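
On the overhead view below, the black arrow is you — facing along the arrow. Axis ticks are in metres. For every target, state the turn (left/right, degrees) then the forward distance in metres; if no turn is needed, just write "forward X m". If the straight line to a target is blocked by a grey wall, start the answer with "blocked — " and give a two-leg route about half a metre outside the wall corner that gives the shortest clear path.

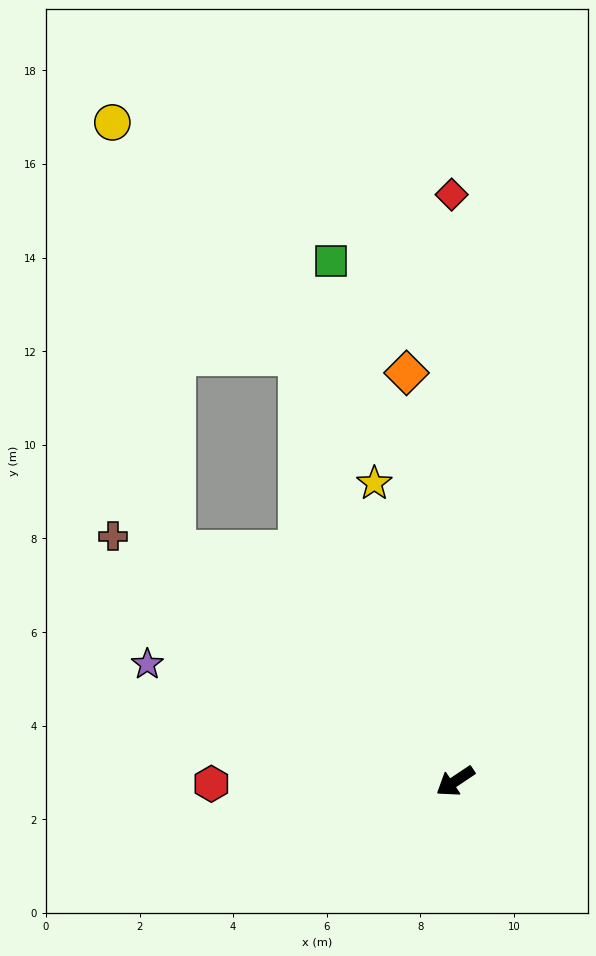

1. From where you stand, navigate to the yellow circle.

blocked — turn right 103°, forward 9.7 m, then turn left 18°, forward 6.4 m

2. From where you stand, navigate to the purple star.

turn right 55°, forward 7.0 m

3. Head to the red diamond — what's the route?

turn right 123°, forward 12.5 m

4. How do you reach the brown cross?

turn right 69°, forward 9.0 m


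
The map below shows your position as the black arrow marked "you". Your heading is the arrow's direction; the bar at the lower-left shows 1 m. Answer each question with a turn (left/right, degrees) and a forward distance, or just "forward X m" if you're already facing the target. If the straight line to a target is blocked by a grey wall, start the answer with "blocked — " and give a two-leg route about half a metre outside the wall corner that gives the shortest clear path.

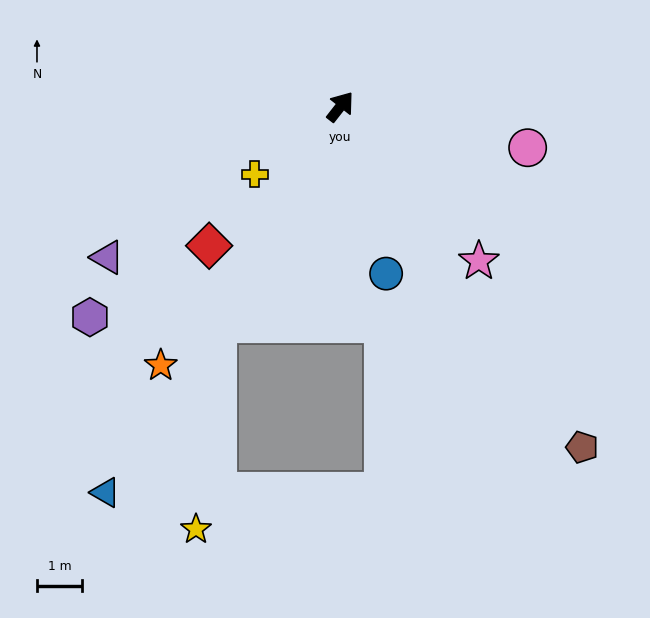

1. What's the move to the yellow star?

blocked — turn right 171°, forward 5.5 m, then turn left 23°, forward 4.6 m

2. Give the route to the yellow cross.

turn left 166°, forward 2.4 m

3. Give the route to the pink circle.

turn right 64°, forward 4.2 m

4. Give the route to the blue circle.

turn right 127°, forward 3.8 m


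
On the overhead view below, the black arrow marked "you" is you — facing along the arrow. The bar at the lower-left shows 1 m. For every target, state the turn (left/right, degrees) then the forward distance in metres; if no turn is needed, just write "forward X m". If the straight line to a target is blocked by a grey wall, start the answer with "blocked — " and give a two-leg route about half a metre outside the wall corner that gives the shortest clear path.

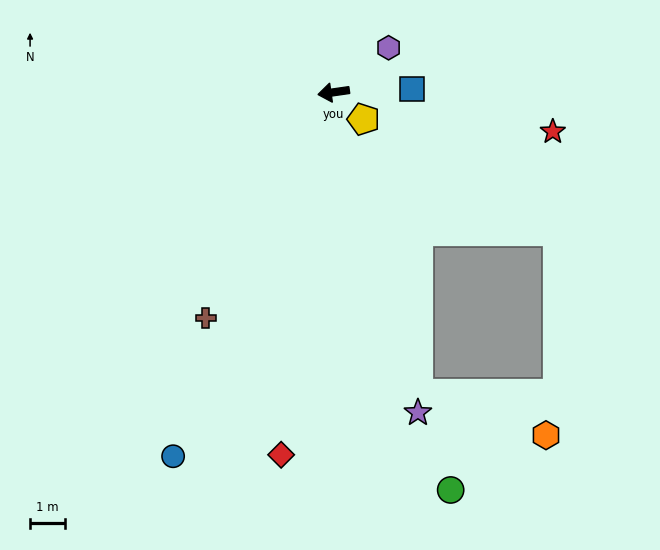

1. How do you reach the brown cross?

turn left 52°, forward 7.5 m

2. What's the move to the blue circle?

turn left 58°, forward 11.5 m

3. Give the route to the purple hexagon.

turn right 149°, forward 2.0 m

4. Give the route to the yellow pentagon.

turn left 130°, forward 1.2 m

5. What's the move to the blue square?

turn left 174°, forward 2.3 m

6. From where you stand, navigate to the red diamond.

turn left 74°, forward 10.6 m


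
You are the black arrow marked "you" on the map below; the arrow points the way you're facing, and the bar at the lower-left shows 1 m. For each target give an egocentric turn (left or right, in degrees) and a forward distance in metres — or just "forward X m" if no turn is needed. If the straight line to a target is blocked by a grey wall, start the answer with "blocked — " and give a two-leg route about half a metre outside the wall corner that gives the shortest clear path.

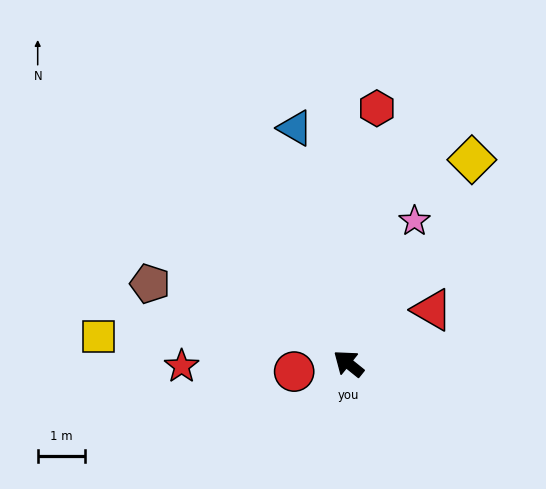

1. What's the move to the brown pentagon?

turn left 17°, forward 4.5 m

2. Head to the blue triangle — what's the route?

turn right 38°, forward 5.1 m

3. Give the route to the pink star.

turn right 76°, forward 3.3 m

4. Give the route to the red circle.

turn left 47°, forward 1.2 m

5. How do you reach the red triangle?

turn right 109°, forward 2.1 m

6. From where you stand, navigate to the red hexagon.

turn right 58°, forward 5.4 m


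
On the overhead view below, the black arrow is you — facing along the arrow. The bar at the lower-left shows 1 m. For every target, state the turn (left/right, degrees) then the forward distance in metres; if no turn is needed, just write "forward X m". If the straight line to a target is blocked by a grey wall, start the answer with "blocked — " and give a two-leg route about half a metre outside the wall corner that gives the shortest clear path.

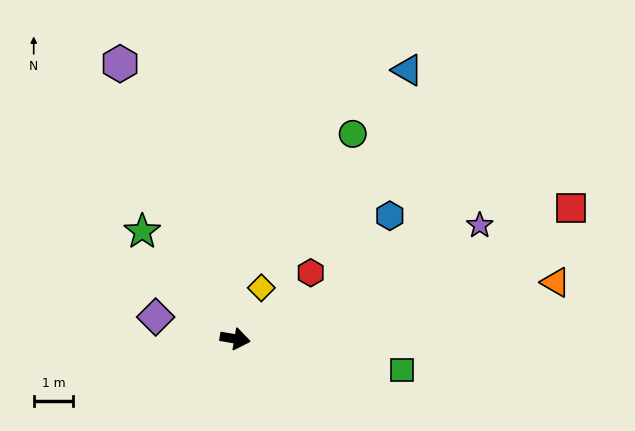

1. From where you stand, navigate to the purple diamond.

turn left 174°, forward 2.1 m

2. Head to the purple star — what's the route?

turn left 35°, forward 6.8 m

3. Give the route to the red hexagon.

turn left 51°, forward 2.5 m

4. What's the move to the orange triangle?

turn left 20°, forward 8.2 m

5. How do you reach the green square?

forward 4.3 m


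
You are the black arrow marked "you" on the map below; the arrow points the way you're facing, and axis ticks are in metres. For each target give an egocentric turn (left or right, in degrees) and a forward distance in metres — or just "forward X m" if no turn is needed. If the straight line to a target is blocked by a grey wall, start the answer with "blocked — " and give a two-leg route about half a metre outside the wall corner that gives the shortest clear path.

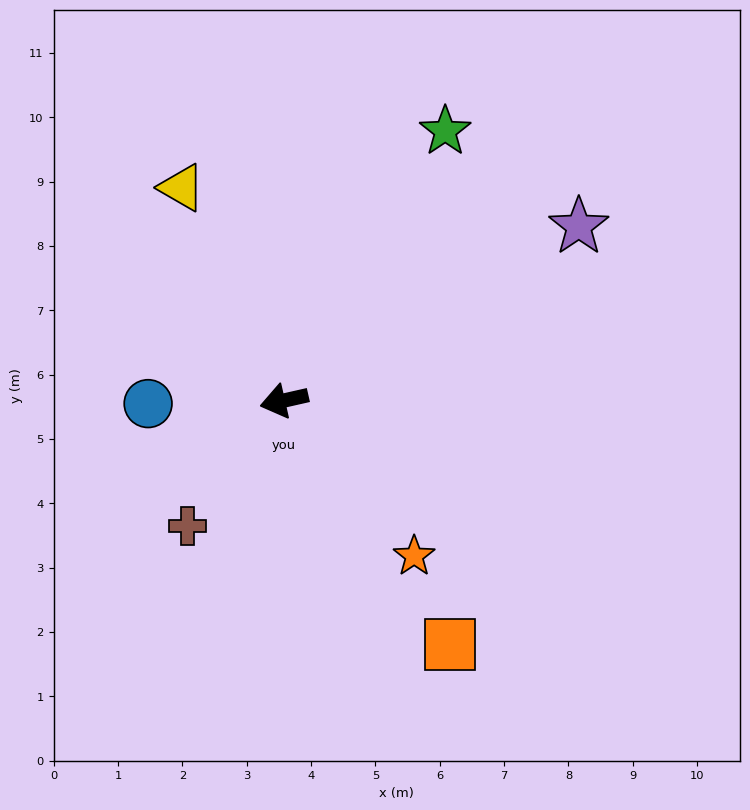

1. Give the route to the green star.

turn right 134°, forward 4.9 m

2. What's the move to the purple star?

turn right 162°, forward 5.3 m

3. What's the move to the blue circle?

turn right 11°, forward 2.1 m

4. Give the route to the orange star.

turn left 117°, forward 3.2 m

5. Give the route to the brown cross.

turn left 40°, forward 2.5 m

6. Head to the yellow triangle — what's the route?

turn right 77°, forward 3.7 m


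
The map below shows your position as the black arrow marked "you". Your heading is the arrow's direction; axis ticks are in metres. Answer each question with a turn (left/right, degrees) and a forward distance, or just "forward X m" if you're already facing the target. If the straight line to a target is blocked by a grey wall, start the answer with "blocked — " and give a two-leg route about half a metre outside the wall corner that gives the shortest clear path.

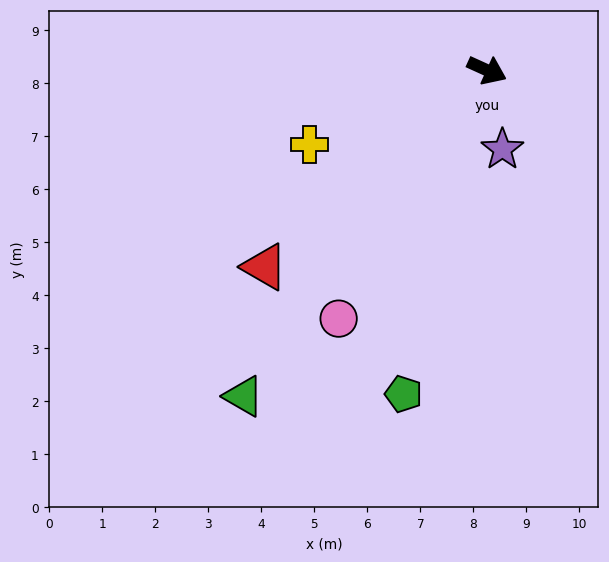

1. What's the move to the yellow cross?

turn right 133°, forward 3.6 m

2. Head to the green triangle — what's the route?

turn right 102°, forward 7.7 m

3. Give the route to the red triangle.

turn right 114°, forward 5.6 m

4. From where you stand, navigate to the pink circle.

turn right 96°, forward 5.5 m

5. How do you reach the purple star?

turn right 55°, forward 1.5 m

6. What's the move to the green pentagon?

turn right 80°, forward 6.3 m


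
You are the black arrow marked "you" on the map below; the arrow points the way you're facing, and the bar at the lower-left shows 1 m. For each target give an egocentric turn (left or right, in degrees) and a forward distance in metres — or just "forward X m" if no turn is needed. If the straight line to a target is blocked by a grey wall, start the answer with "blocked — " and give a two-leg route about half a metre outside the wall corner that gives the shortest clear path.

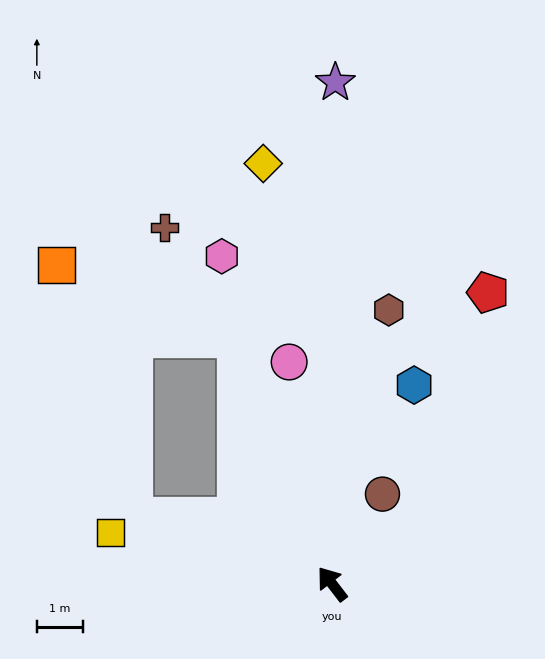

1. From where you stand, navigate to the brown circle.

turn right 67°, forward 2.2 m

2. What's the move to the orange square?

blocked — turn right 16°, forward 5.7 m, then turn left 47°, forward 4.2 m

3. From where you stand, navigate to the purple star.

turn right 38°, forward 10.7 m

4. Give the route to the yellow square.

turn left 40°, forward 4.9 m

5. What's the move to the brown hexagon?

turn right 49°, forward 6.0 m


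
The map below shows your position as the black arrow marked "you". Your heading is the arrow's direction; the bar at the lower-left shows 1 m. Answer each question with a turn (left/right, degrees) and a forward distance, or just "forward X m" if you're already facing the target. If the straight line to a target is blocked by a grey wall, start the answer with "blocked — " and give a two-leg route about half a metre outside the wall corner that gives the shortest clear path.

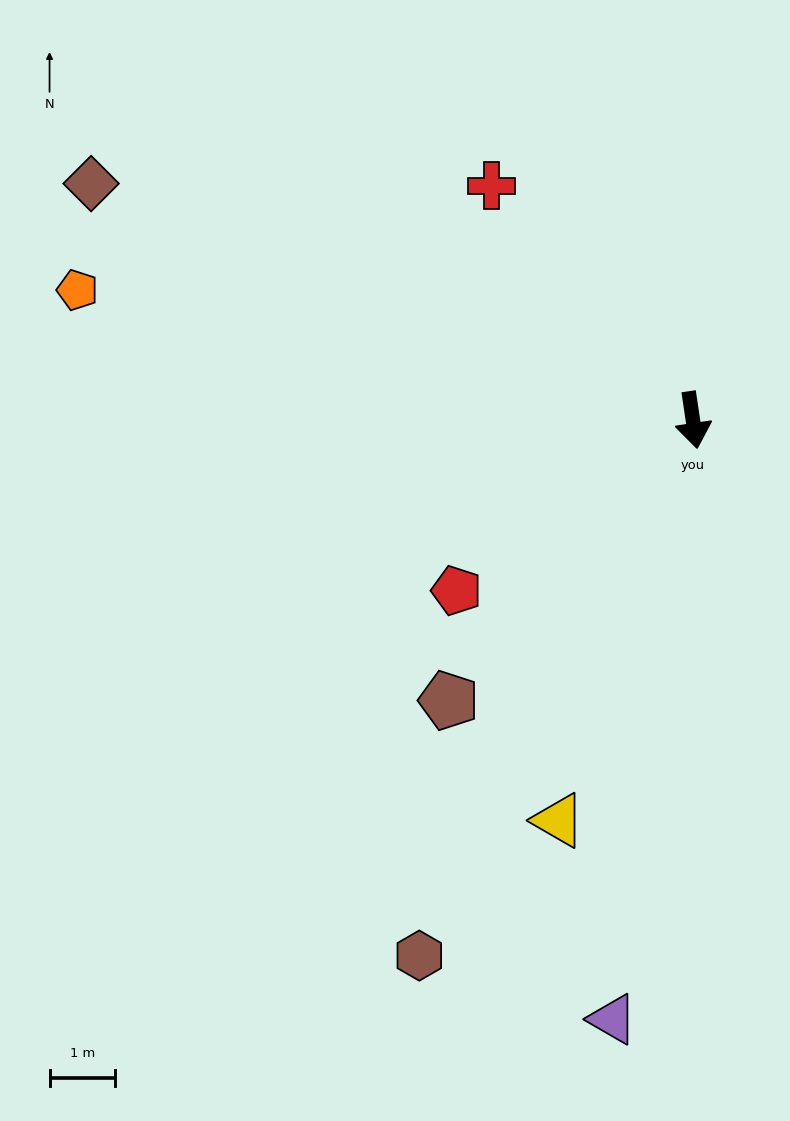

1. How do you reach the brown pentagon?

turn right 50°, forward 5.7 m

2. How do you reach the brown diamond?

turn right 120°, forward 9.9 m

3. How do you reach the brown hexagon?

turn right 36°, forward 9.2 m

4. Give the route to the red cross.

turn right 148°, forward 4.7 m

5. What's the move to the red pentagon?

turn right 63°, forward 4.5 m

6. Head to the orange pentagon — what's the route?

turn right 110°, forward 9.7 m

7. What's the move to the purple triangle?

turn right 16°, forward 9.3 m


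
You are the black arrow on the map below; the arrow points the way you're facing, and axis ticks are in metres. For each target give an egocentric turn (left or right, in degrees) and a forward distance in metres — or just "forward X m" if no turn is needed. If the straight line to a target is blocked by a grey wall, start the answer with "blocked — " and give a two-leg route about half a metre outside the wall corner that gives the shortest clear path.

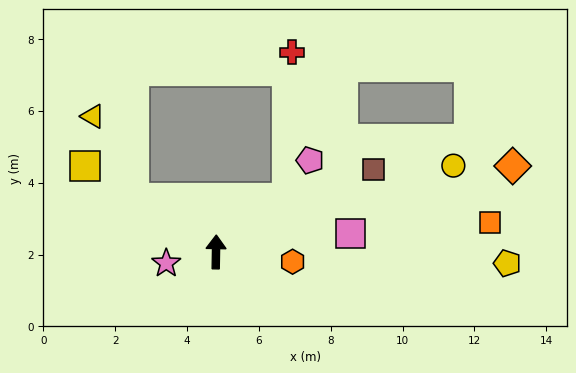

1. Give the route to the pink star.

turn left 104°, forward 1.4 m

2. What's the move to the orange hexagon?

turn right 96°, forward 2.1 m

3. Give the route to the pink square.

turn right 81°, forward 3.8 m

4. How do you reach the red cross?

blocked — turn right 52°, forward 2.5 m, then turn left 51°, forward 4.0 m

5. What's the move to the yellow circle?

turn right 69°, forward 7.0 m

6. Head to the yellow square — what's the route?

turn left 58°, forward 4.4 m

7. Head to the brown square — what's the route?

turn right 61°, forward 4.9 m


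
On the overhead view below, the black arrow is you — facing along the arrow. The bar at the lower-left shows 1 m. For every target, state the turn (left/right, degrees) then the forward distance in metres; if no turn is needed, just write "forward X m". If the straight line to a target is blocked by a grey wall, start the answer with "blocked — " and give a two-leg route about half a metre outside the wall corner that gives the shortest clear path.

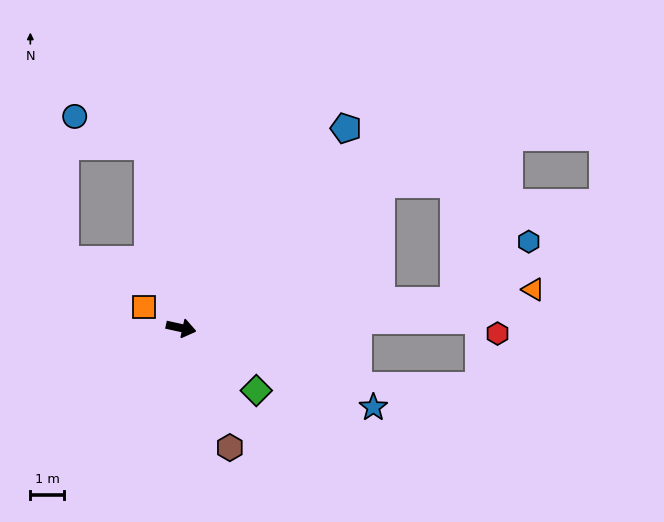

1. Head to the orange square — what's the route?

turn left 163°, forward 1.3 m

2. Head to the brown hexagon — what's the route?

turn right 55°, forward 3.9 m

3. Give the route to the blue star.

turn right 10°, forward 6.2 m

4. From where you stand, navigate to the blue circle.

blocked — turn left 113°, forward 5.5 m, then turn left 57°, forward 2.4 m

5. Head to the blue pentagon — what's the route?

turn left 63°, forward 7.8 m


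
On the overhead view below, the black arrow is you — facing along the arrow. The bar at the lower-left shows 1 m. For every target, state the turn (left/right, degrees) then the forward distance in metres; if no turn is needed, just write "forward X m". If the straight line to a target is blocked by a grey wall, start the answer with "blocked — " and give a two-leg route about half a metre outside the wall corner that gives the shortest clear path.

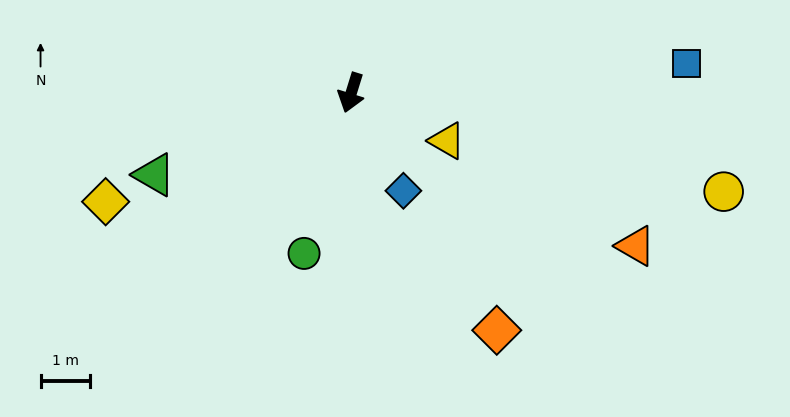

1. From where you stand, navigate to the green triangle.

turn right 50°, forward 4.4 m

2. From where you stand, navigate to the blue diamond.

turn left 45°, forward 2.3 m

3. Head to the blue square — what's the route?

turn left 112°, forward 6.9 m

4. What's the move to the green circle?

forward 3.4 m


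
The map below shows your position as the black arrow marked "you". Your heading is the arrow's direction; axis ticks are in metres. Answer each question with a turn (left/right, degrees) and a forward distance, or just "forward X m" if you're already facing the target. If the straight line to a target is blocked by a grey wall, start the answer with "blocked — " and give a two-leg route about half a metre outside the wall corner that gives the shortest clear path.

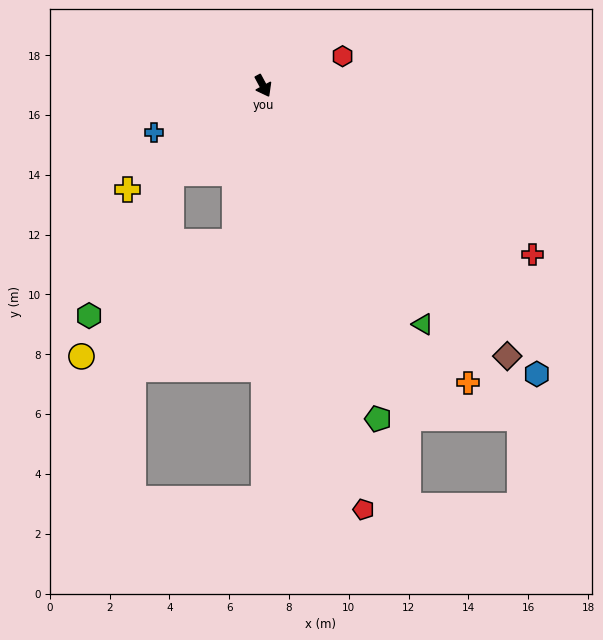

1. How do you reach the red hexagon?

turn left 82°, forward 2.8 m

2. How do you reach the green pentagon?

turn right 9°, forward 11.8 m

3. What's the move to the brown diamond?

turn left 14°, forward 12.2 m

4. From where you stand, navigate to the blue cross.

turn right 95°, forward 4.0 m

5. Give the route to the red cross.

turn left 30°, forward 10.6 m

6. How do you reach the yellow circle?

blocked — turn right 39°, forward 5.3 m, then turn right 42°, forward 6.4 m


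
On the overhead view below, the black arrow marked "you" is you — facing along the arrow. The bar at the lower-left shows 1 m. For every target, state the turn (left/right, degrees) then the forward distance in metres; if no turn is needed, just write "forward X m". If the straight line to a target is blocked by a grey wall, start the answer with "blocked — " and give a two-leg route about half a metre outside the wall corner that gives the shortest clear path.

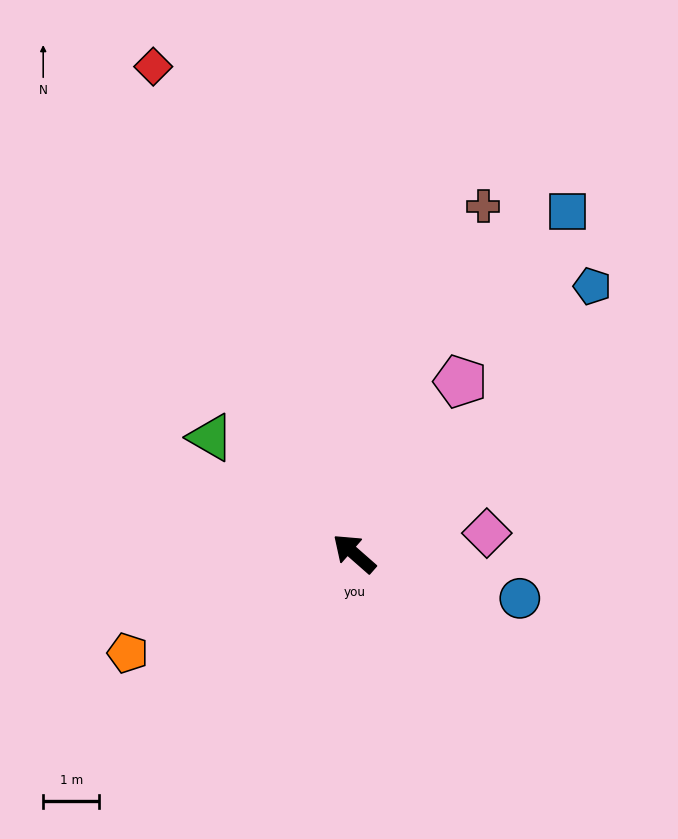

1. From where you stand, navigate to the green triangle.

turn left 2°, forward 3.3 m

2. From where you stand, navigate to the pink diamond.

turn right 130°, forward 2.4 m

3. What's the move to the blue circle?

turn right 154°, forward 3.1 m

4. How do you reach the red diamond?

turn right 26°, forward 9.4 m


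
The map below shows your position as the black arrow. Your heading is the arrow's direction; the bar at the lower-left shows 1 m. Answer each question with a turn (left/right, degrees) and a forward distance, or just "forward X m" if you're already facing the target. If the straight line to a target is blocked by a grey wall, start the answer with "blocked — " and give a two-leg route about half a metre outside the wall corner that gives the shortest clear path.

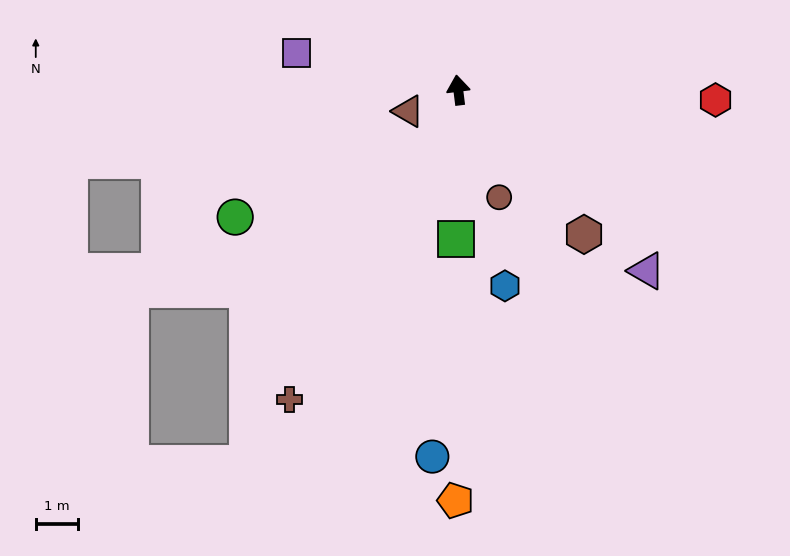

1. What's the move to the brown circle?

turn right 166°, forward 2.7 m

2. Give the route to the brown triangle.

turn left 106°, forward 1.3 m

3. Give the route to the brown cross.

turn left 144°, forward 8.4 m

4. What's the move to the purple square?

turn left 70°, forward 4.0 m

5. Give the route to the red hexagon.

turn right 99°, forward 6.2 m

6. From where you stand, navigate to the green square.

turn left 172°, forward 3.6 m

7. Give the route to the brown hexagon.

turn right 146°, forward 4.6 m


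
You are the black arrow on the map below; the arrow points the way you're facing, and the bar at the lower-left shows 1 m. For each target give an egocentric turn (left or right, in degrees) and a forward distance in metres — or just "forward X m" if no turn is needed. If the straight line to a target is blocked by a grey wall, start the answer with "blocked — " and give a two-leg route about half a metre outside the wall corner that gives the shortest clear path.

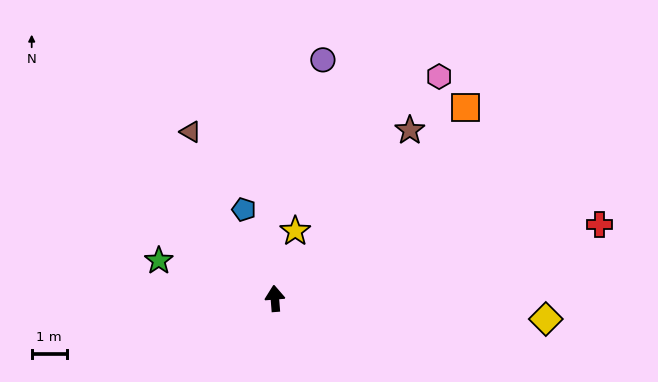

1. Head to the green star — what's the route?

turn left 68°, forward 3.5 m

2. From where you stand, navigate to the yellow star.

turn right 21°, forward 2.0 m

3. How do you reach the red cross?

turn right 82°, forward 9.5 m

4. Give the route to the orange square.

turn right 49°, forward 7.7 m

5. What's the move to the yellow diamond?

turn right 99°, forward 7.7 m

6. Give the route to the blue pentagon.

turn left 15°, forward 2.7 m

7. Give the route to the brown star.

turn right 43°, forward 6.1 m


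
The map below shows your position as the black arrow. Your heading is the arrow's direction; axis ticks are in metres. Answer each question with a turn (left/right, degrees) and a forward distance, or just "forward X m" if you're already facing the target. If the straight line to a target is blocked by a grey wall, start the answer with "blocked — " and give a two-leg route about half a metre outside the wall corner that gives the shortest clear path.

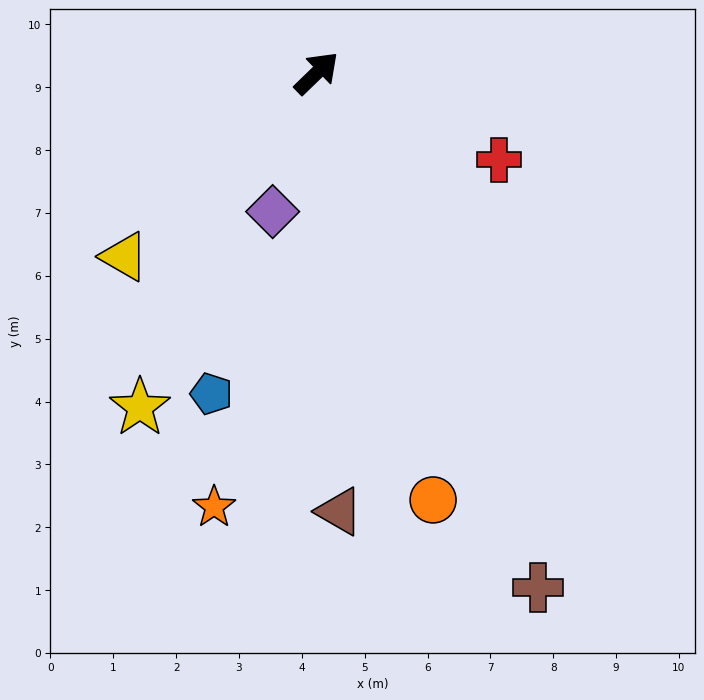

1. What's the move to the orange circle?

turn right 119°, forward 7.0 m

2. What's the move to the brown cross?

turn right 111°, forward 8.9 m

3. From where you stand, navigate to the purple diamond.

turn right 152°, forward 2.3 m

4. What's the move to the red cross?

turn right 69°, forward 3.2 m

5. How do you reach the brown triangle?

turn right 131°, forward 7.0 m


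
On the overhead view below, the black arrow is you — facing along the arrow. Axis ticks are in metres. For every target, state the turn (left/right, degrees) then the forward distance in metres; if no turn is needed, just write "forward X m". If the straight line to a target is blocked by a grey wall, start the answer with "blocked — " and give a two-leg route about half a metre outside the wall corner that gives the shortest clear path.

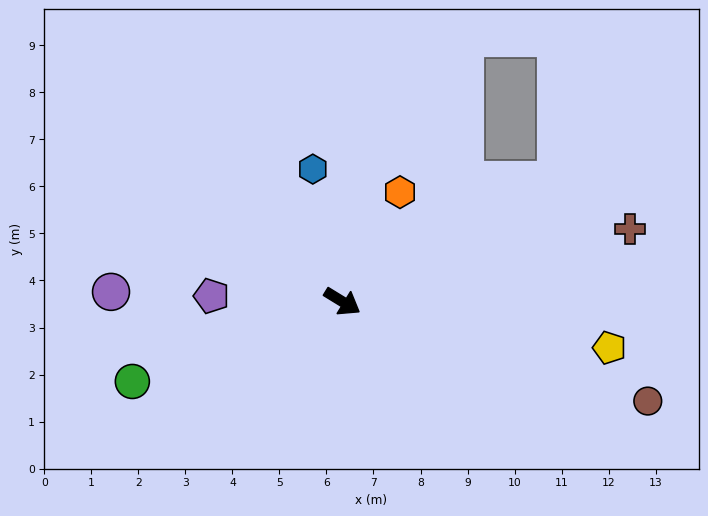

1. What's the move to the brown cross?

turn left 46°, forward 6.3 m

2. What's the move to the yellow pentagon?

turn left 22°, forward 5.8 m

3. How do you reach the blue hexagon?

turn left 134°, forward 2.9 m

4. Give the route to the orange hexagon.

turn left 94°, forward 2.6 m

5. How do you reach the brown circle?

turn left 13°, forward 6.8 m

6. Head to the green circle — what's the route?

turn right 128°, forward 4.8 m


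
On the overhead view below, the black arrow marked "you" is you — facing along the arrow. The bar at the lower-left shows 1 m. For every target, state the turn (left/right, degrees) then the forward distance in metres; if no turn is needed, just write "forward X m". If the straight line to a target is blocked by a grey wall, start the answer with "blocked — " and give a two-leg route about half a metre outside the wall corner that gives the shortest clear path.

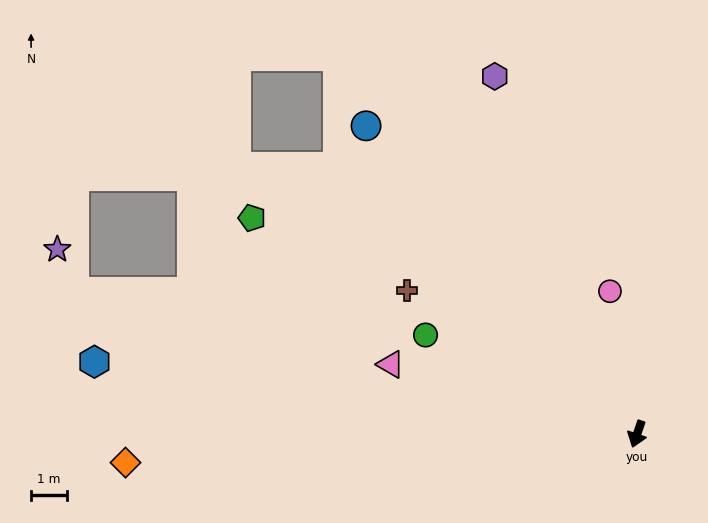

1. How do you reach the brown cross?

turn right 103°, forward 7.6 m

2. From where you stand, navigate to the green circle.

turn right 96°, forward 6.6 m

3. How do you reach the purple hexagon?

turn right 139°, forward 10.8 m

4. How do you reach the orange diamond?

turn right 68°, forward 14.4 m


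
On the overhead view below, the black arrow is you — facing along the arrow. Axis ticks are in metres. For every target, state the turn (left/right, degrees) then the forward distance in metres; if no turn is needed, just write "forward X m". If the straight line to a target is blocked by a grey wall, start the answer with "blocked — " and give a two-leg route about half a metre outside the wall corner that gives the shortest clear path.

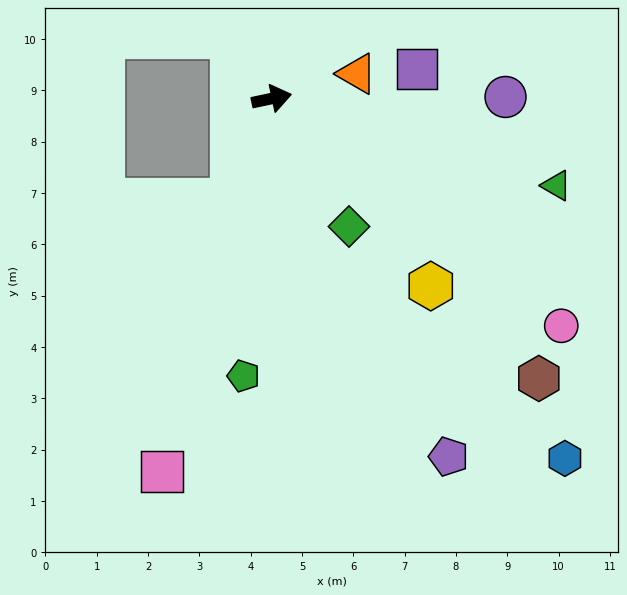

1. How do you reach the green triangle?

turn right 29°, forward 5.8 m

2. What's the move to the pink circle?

turn right 50°, forward 7.2 m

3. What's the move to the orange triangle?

turn left 4°, forward 1.7 m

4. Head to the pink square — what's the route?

turn right 118°, forward 7.6 m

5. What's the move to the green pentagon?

turn right 108°, forward 5.4 m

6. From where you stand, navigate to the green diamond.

turn right 71°, forward 2.9 m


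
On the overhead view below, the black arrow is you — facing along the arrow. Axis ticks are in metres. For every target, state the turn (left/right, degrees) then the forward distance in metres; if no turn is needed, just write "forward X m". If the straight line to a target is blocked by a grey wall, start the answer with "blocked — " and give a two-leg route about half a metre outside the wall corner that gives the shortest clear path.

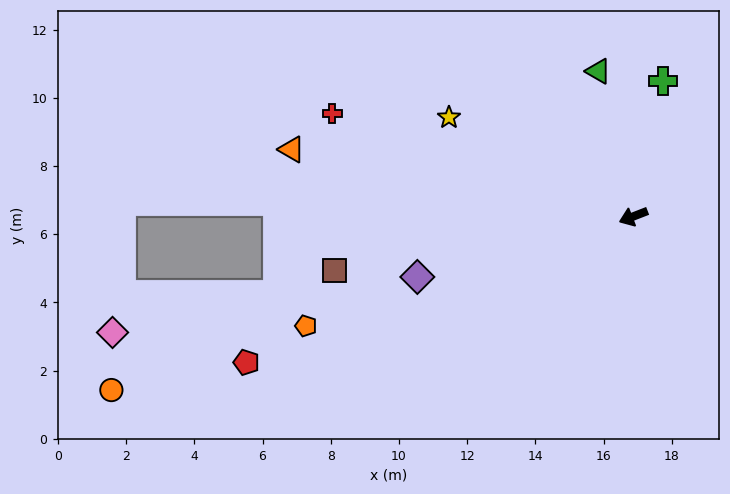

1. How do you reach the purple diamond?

turn right 6°, forward 6.6 m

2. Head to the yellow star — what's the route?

turn right 49°, forward 6.1 m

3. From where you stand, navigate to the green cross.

turn right 124°, forward 4.1 m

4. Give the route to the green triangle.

turn right 98°, forward 4.4 m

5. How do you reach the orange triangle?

turn right 32°, forward 10.2 m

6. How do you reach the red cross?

turn right 40°, forward 9.3 m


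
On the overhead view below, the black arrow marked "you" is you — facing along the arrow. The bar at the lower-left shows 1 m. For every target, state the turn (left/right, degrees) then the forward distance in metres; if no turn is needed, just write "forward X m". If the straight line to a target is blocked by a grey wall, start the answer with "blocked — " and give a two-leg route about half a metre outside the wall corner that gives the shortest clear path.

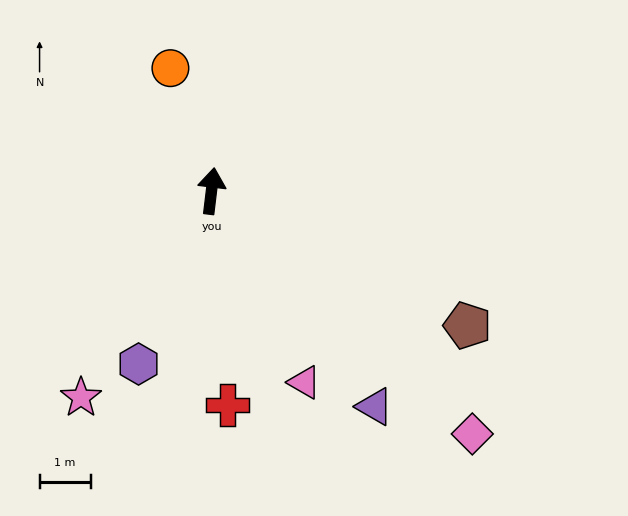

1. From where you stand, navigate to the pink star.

turn left 155°, forward 4.8 m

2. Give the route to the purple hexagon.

turn left 164°, forward 3.7 m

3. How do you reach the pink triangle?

turn right 147°, forward 4.2 m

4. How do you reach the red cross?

turn right 169°, forward 4.2 m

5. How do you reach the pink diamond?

turn right 126°, forward 7.0 m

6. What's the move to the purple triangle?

turn right 136°, forward 5.3 m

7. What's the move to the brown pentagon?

turn right 111°, forward 5.7 m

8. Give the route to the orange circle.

turn left 25°, forward 2.5 m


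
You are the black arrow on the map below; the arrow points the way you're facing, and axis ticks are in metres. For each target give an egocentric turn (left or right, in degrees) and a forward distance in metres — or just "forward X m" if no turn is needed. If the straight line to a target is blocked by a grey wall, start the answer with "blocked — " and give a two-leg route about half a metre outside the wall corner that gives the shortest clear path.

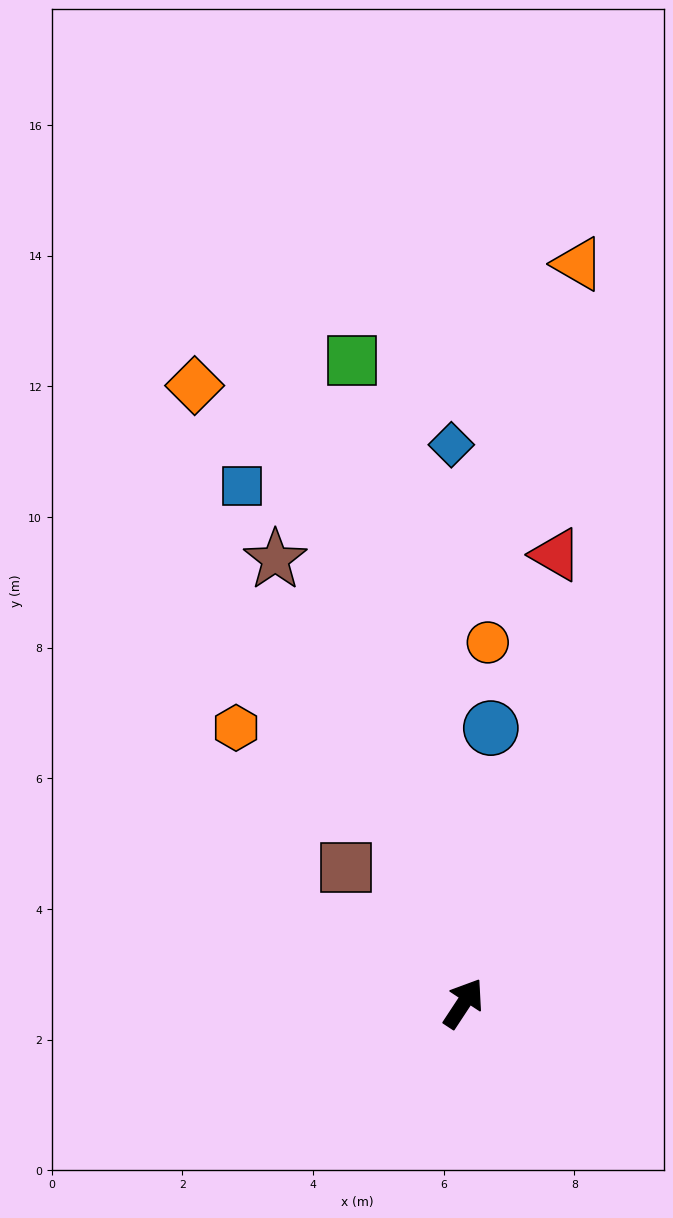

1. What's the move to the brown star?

turn left 56°, forward 7.4 m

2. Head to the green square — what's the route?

turn left 43°, forward 10.0 m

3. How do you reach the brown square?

turn left 74°, forward 2.7 m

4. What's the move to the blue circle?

turn left 28°, forward 4.2 m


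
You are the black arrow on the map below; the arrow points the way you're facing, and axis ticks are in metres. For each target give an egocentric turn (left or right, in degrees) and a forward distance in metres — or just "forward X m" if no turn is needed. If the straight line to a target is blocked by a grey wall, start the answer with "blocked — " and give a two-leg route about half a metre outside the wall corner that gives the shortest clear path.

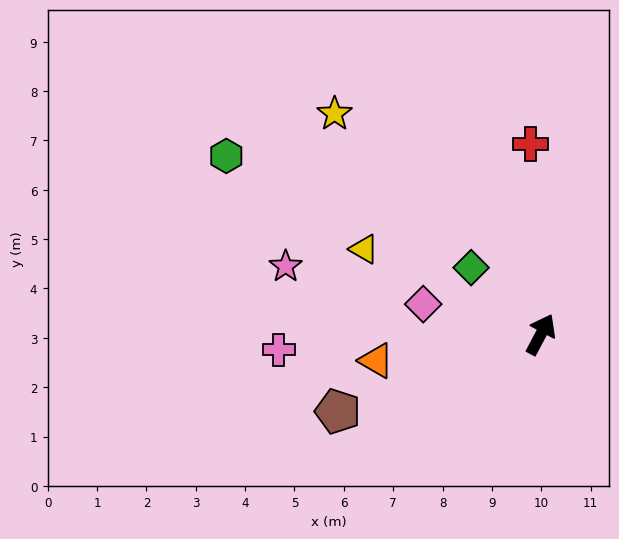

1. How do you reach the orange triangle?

turn left 127°, forward 3.4 m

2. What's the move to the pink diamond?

turn left 104°, forward 2.5 m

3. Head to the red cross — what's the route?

turn left 31°, forward 3.9 m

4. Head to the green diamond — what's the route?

turn left 74°, forward 2.0 m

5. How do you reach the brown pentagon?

turn left 139°, forward 4.4 m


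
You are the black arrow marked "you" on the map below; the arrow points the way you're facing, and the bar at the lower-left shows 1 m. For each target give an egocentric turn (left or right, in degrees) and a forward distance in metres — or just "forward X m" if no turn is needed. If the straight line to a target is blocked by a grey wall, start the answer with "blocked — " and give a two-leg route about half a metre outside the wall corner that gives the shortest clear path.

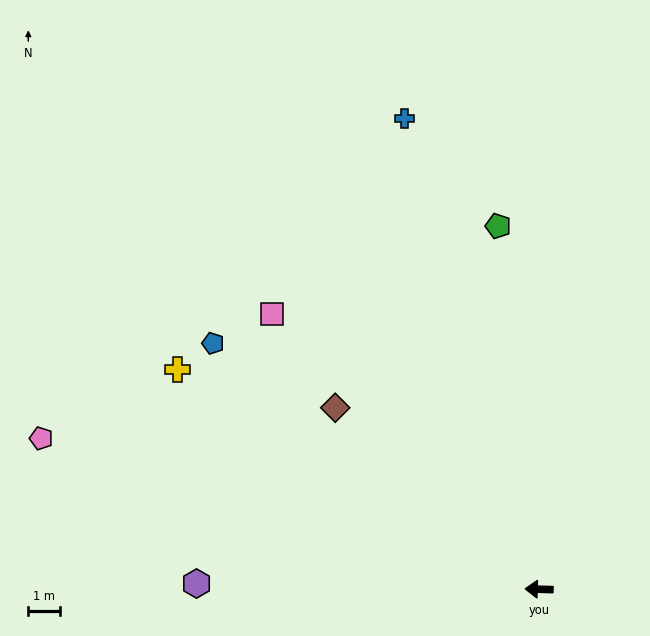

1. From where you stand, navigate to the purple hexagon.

forward 10.8 m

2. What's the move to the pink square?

turn right 44°, forward 12.1 m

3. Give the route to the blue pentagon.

turn right 35°, forward 12.9 m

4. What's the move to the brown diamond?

turn right 40°, forward 8.6 m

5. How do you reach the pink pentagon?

turn right 15°, forward 16.4 m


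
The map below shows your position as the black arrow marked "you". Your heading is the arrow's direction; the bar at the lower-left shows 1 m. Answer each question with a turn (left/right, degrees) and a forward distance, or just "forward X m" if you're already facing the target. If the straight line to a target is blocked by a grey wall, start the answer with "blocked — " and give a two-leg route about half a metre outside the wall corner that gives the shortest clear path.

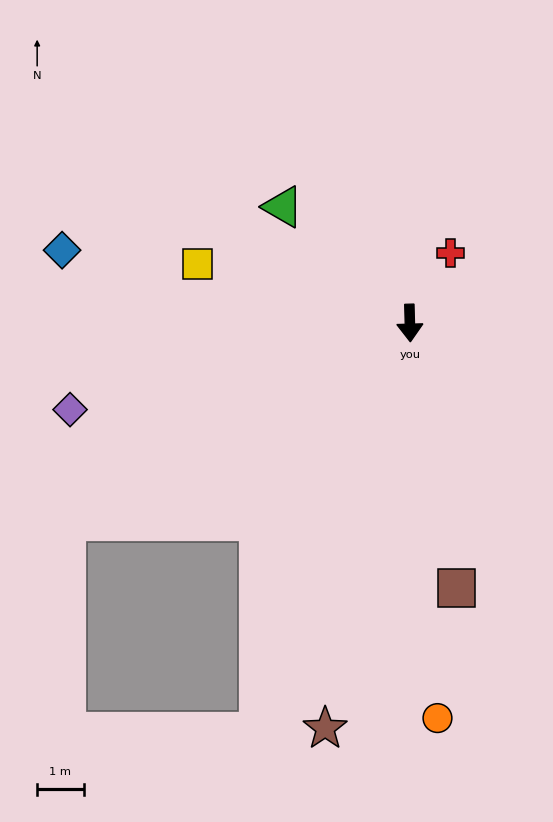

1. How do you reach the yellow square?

turn right 107°, forward 4.7 m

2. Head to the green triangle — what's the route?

turn right 134°, forward 3.7 m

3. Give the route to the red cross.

turn left 148°, forward 1.7 m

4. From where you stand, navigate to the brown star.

turn right 13°, forward 8.9 m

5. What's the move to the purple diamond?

turn right 77°, forward 7.5 m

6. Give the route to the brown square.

turn left 8°, forward 5.8 m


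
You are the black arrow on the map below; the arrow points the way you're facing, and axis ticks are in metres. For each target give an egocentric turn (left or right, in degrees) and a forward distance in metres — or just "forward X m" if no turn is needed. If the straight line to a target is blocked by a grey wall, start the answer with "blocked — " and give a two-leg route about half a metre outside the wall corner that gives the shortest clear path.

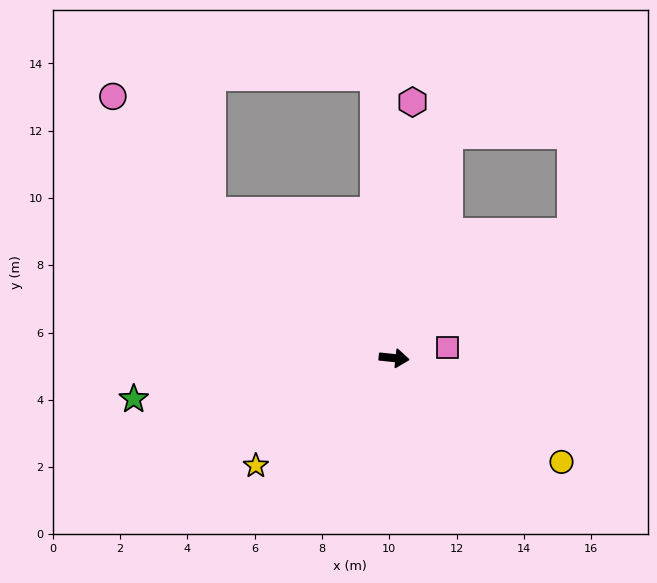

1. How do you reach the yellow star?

turn right 136°, forward 5.2 m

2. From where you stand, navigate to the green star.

turn right 165°, forward 7.8 m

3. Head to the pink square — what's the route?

turn left 17°, forward 1.6 m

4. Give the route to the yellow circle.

turn right 26°, forward 5.9 m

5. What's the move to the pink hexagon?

turn left 92°, forward 7.6 m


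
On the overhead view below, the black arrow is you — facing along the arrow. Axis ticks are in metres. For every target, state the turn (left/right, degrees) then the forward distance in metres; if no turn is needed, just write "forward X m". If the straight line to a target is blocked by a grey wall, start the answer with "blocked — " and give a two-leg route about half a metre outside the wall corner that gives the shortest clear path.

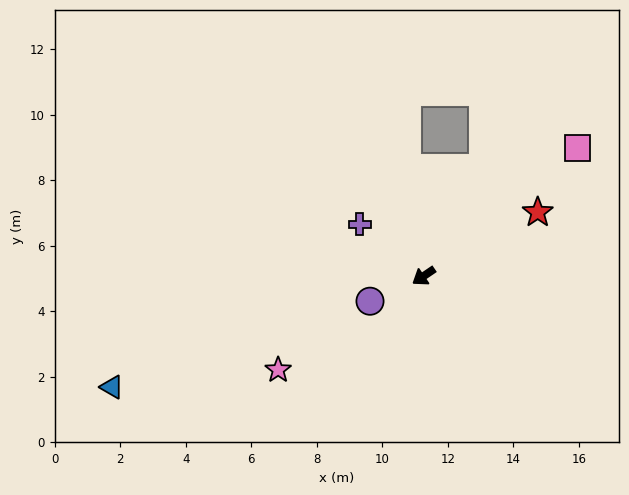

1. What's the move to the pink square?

turn right 174°, forward 6.1 m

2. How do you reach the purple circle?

turn right 9°, forward 1.8 m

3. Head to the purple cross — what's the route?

turn right 73°, forward 2.5 m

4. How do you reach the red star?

turn left 175°, forward 4.0 m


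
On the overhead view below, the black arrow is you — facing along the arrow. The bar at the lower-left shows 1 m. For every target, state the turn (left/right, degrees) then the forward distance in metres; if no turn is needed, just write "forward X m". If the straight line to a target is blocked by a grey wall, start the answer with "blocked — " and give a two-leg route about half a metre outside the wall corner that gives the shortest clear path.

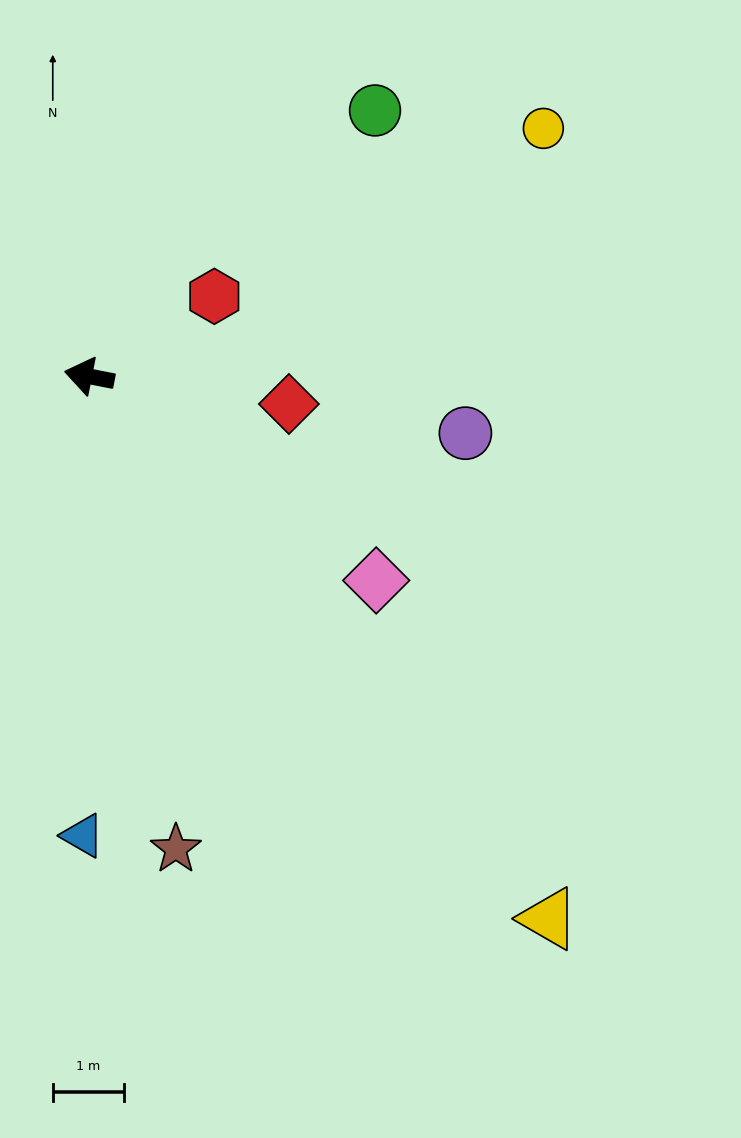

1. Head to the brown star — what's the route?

turn left 111°, forward 6.8 m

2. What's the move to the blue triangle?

turn left 100°, forward 6.5 m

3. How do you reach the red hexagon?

turn right 136°, forward 2.1 m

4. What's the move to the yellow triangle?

turn left 141°, forward 10.0 m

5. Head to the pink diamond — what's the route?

turn left 156°, forward 4.9 m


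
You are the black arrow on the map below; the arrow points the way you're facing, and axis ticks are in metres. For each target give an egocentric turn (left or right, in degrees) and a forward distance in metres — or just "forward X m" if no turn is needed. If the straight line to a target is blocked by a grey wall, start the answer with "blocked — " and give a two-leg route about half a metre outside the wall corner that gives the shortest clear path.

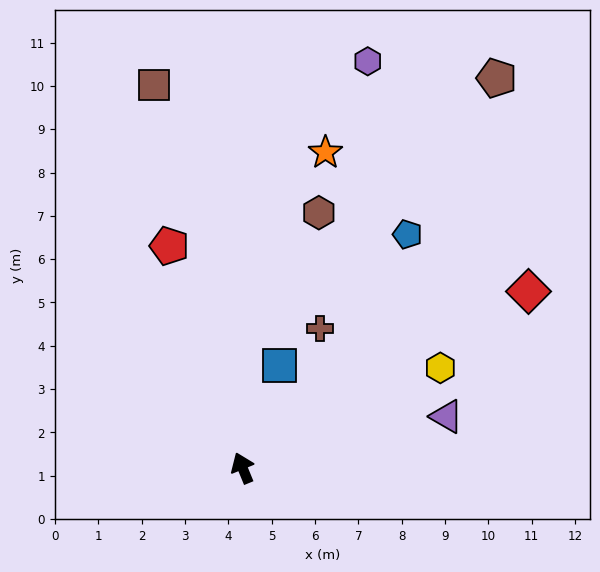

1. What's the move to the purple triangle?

turn right 98°, forward 4.9 m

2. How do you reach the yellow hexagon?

turn right 85°, forward 5.1 m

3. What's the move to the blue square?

turn right 42°, forward 2.5 m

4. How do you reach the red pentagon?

turn right 4°, forward 5.4 m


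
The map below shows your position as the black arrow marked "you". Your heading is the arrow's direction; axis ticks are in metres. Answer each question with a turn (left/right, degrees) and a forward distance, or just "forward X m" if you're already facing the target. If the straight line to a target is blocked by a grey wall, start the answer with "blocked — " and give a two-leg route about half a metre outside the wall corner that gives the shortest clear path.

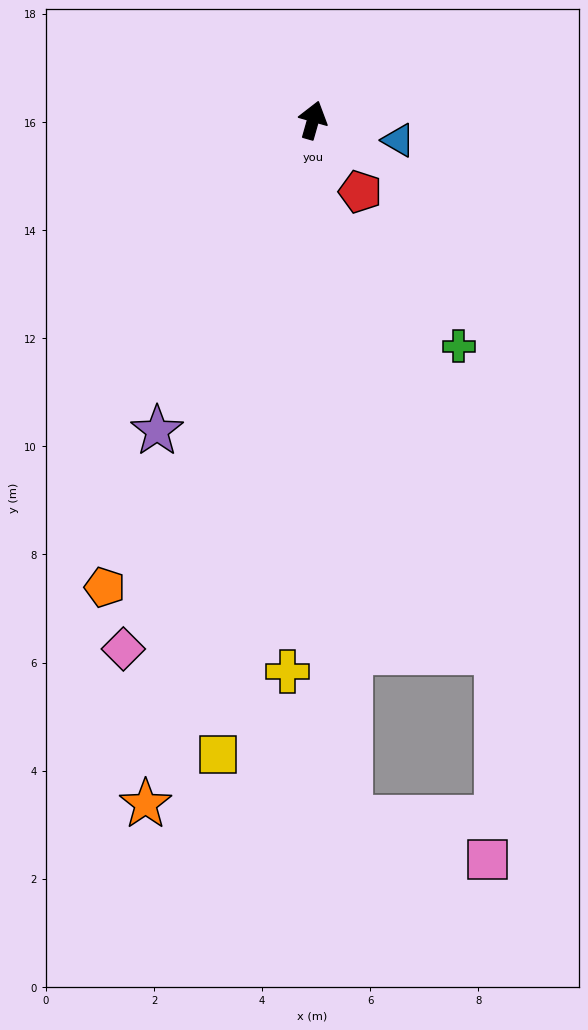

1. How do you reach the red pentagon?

turn right 131°, forward 1.6 m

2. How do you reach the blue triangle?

turn right 87°, forward 1.6 m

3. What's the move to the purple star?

turn left 169°, forward 6.4 m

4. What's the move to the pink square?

blocked — turn right 161°, forward 12.9 m, then turn left 70°, forward 2.7 m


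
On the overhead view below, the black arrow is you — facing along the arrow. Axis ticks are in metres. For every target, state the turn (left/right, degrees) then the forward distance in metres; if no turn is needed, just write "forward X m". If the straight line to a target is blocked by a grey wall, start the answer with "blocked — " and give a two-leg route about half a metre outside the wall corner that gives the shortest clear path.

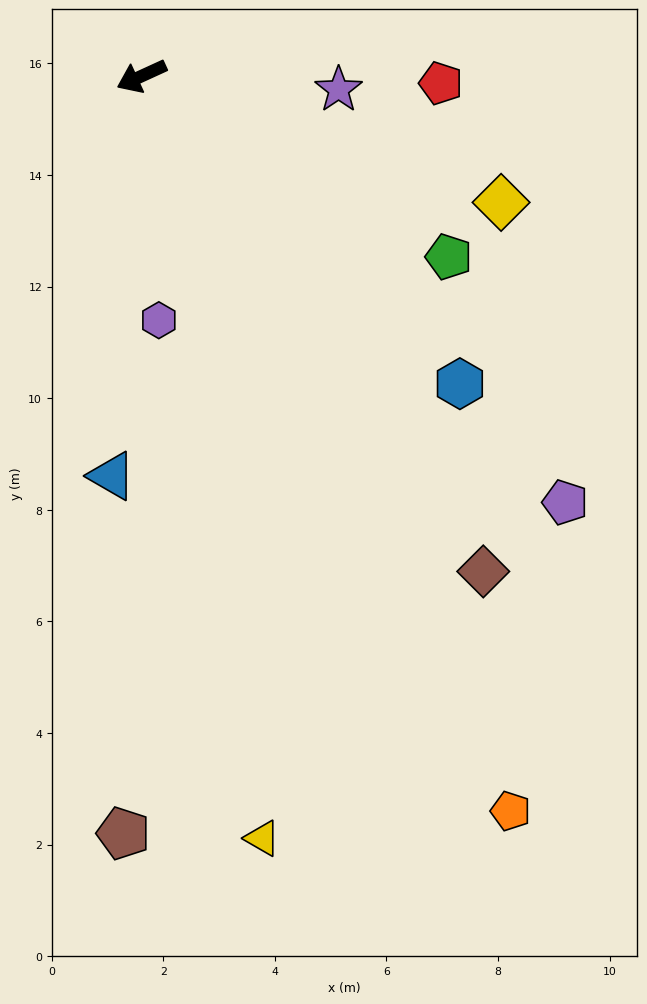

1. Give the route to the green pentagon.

turn left 125°, forward 6.4 m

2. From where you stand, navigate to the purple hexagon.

turn left 69°, forward 4.4 m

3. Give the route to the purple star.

turn left 152°, forward 3.5 m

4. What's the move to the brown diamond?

turn left 100°, forward 10.8 m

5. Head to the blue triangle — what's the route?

turn left 61°, forward 7.2 m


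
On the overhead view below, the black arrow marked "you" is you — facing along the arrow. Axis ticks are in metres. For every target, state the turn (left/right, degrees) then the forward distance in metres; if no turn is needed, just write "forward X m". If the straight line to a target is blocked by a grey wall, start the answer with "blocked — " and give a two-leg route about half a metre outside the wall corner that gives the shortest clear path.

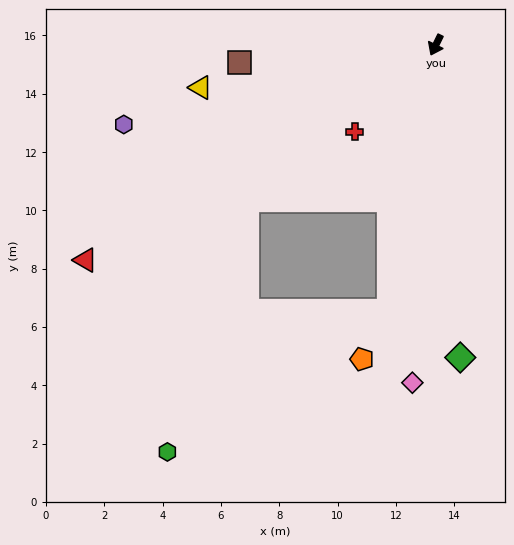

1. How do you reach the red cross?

turn right 17°, forward 4.1 m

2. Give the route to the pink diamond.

turn left 22°, forward 11.6 m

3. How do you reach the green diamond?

turn left 31°, forward 10.8 m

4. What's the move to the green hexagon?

blocked — turn right 25°, forward 8.4 m, then turn left 34°, forward 9.1 m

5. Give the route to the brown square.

turn right 59°, forward 6.8 m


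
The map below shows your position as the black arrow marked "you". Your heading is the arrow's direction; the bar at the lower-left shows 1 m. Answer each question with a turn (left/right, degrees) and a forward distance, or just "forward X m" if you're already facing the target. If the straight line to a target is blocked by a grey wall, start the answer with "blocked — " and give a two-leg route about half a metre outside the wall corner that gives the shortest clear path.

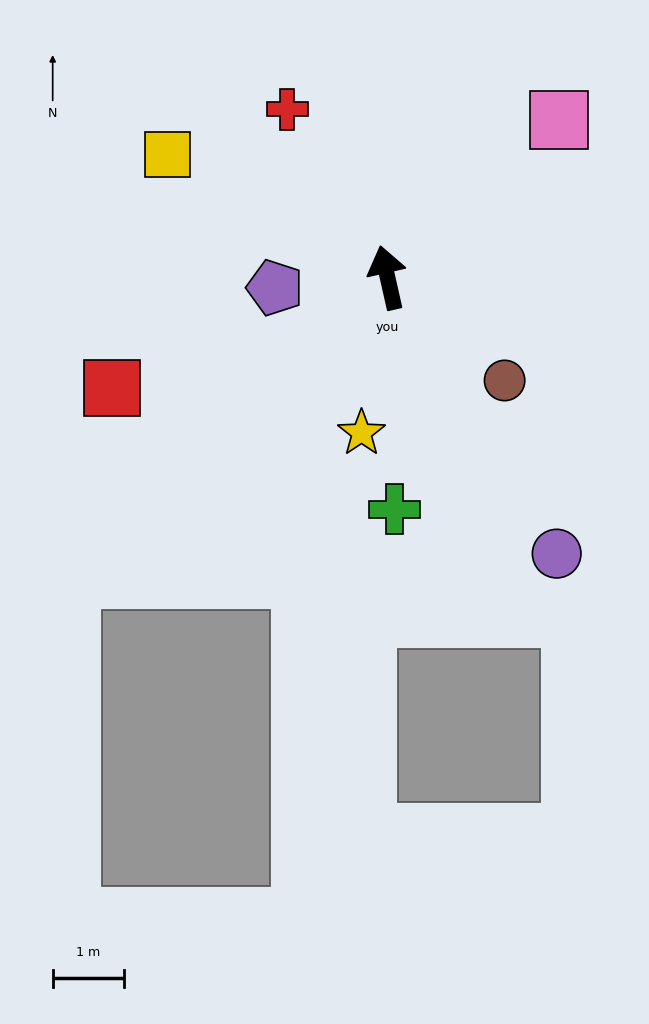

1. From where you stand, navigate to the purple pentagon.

turn left 82°, forward 1.6 m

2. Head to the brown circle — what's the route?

turn right 144°, forward 2.2 m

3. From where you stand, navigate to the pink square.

turn right 60°, forward 3.3 m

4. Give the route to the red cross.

turn left 18°, forward 2.8 m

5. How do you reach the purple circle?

turn right 161°, forward 4.6 m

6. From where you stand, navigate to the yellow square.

turn left 48°, forward 3.5 m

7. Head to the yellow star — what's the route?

turn left 158°, forward 2.2 m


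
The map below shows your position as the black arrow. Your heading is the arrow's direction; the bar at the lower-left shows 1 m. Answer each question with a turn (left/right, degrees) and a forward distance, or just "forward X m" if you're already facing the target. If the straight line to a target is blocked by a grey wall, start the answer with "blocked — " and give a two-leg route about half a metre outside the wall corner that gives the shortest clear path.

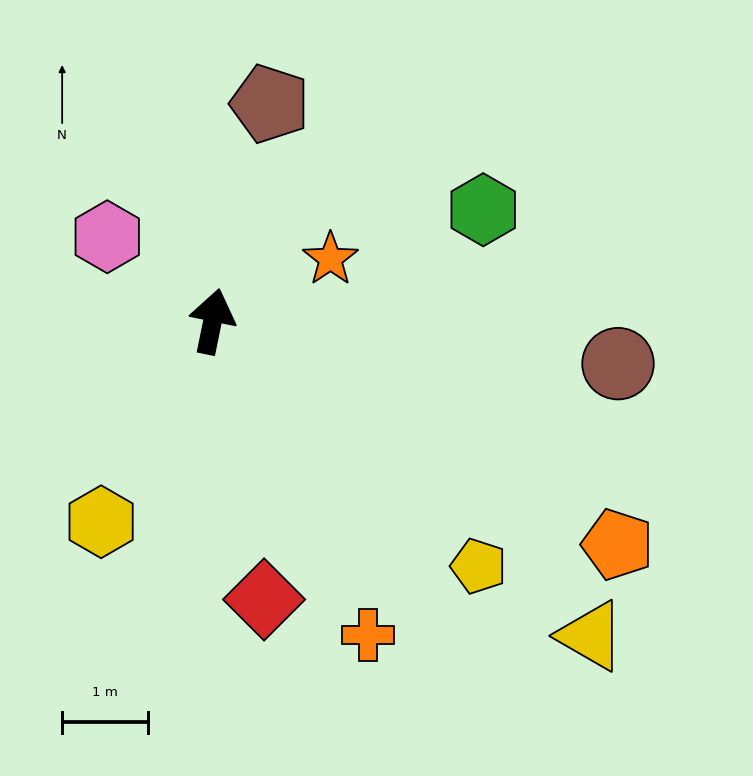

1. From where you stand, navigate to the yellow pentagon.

turn right 121°, forward 4.2 m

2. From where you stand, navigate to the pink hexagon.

turn left 63°, forward 1.6 m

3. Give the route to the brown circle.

turn right 84°, forward 4.8 m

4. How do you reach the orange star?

turn right 51°, forward 1.6 m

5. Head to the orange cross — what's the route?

turn right 142°, forward 4.1 m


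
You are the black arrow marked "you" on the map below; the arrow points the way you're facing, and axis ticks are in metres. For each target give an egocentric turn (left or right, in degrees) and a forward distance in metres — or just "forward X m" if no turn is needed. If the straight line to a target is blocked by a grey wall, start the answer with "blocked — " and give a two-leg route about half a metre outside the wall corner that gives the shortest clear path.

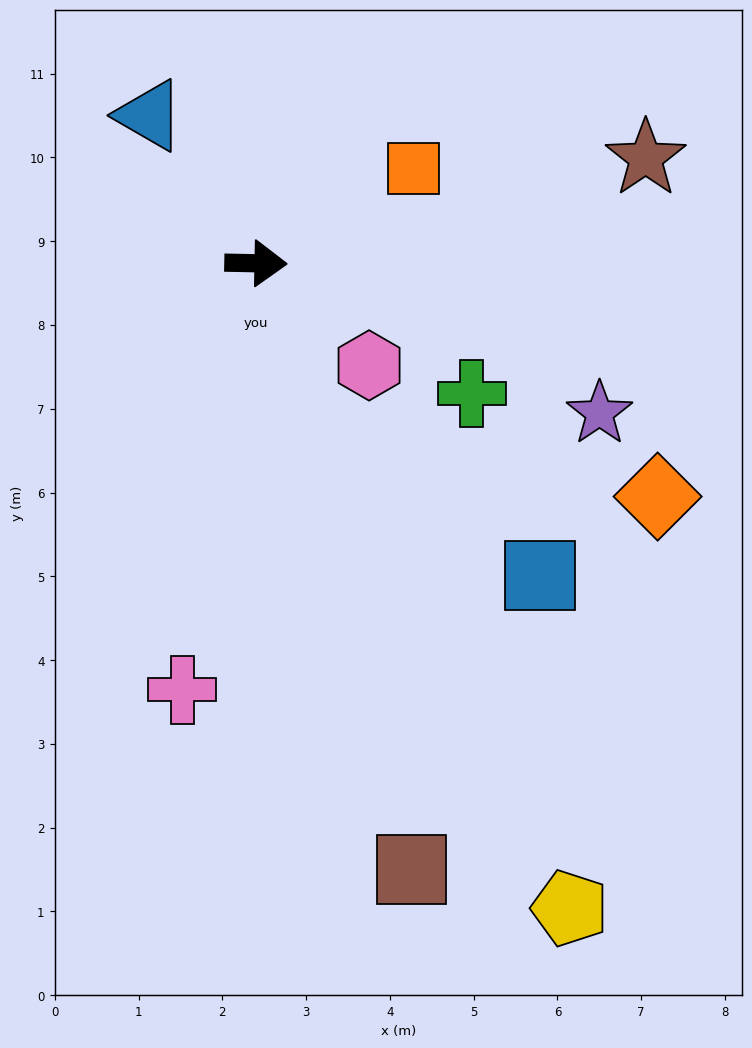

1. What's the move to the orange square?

turn left 32°, forward 2.2 m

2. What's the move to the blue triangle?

turn left 127°, forward 2.2 m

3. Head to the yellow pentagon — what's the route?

turn right 63°, forward 8.6 m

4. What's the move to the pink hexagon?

turn right 41°, forward 1.8 m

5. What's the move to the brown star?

turn left 16°, forward 4.8 m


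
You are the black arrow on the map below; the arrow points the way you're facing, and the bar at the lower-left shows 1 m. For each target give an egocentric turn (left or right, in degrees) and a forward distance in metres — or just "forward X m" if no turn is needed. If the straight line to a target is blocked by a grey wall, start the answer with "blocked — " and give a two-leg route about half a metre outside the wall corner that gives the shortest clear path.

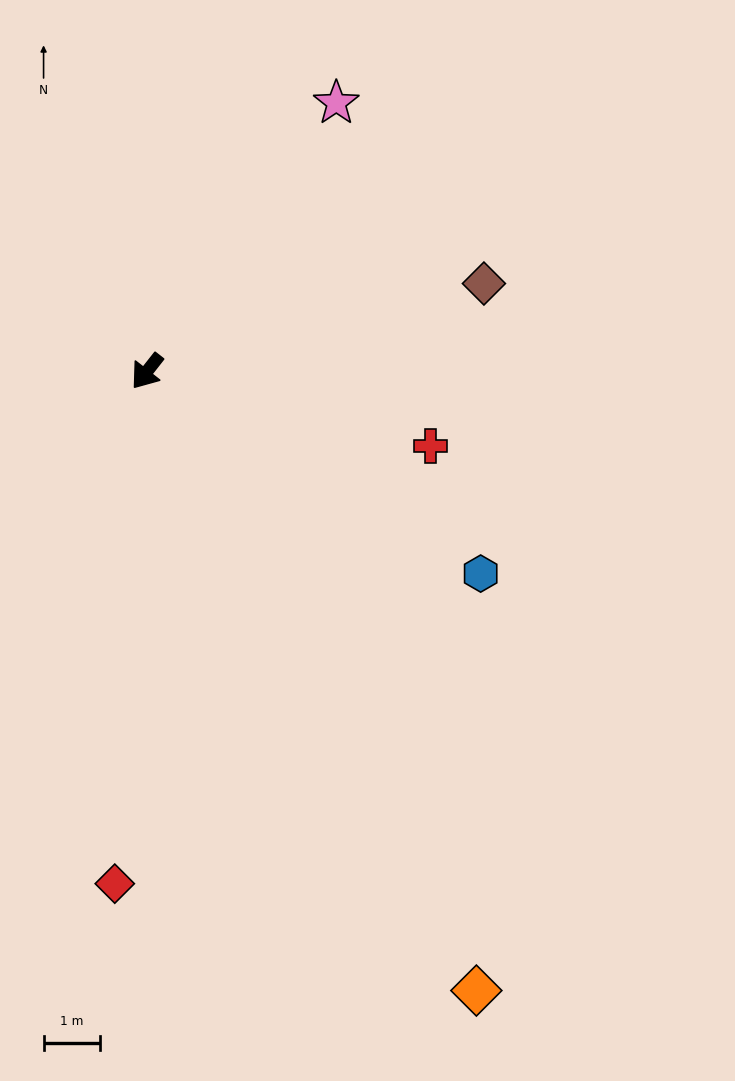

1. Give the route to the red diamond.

turn left 35°, forward 9.1 m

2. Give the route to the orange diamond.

turn left 66°, forward 12.4 m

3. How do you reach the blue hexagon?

turn left 97°, forward 6.9 m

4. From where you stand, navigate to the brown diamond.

turn left 143°, forward 6.2 m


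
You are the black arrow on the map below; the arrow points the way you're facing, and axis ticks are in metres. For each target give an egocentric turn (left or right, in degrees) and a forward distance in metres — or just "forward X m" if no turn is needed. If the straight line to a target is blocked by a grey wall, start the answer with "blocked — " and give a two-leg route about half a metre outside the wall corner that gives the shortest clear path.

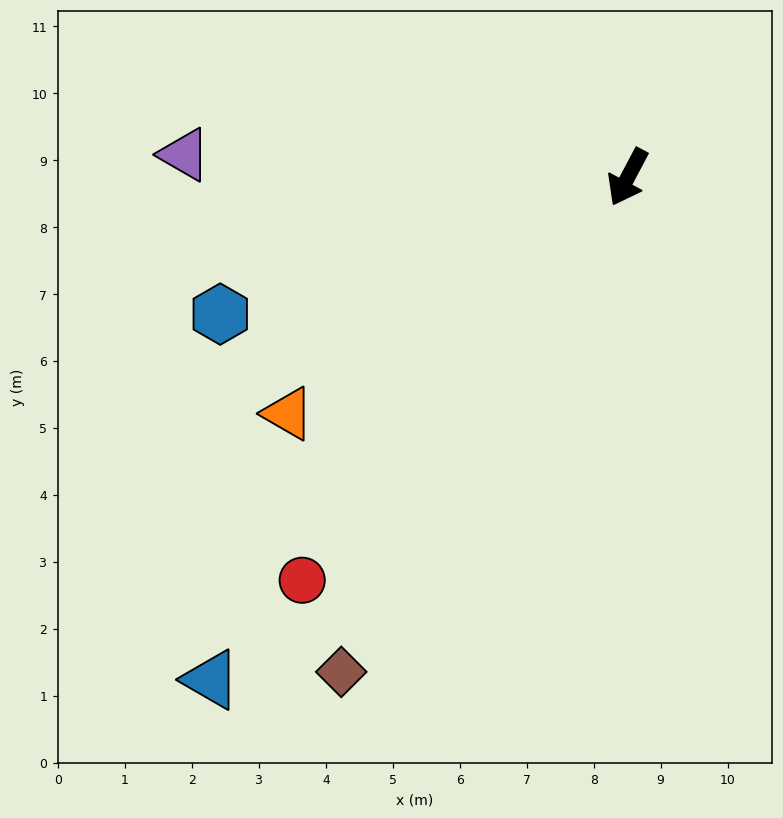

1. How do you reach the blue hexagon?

turn right 44°, forward 6.4 m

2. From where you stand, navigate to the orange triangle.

turn right 27°, forward 6.2 m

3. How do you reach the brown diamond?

turn right 2°, forward 8.5 m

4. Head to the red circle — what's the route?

turn right 11°, forward 7.7 m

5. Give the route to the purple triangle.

turn right 65°, forward 6.6 m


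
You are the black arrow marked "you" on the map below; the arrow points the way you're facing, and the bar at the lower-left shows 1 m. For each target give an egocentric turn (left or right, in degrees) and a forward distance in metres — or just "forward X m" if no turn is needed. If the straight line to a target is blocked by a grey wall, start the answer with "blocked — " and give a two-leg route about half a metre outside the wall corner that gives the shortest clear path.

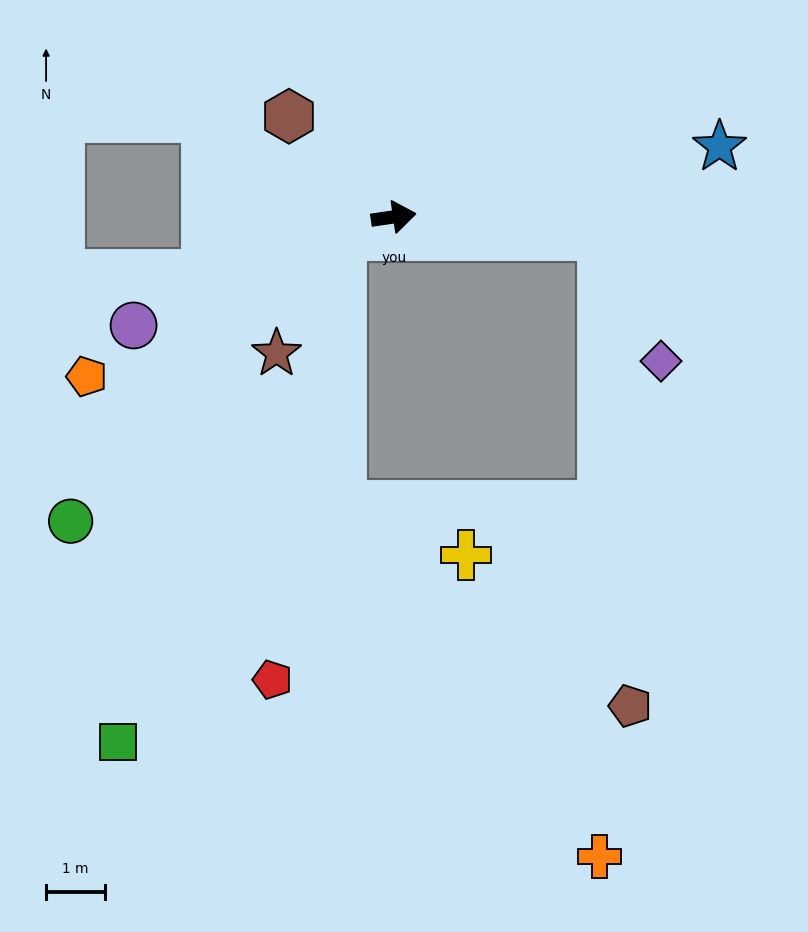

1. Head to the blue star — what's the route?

turn left 4°, forward 5.7 m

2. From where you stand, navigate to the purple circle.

turn right 166°, forward 4.8 m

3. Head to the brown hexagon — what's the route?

turn left 128°, forward 2.5 m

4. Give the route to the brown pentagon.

blocked — turn right 13°, forward 3.6 m, then turn right 82°, forward 8.0 m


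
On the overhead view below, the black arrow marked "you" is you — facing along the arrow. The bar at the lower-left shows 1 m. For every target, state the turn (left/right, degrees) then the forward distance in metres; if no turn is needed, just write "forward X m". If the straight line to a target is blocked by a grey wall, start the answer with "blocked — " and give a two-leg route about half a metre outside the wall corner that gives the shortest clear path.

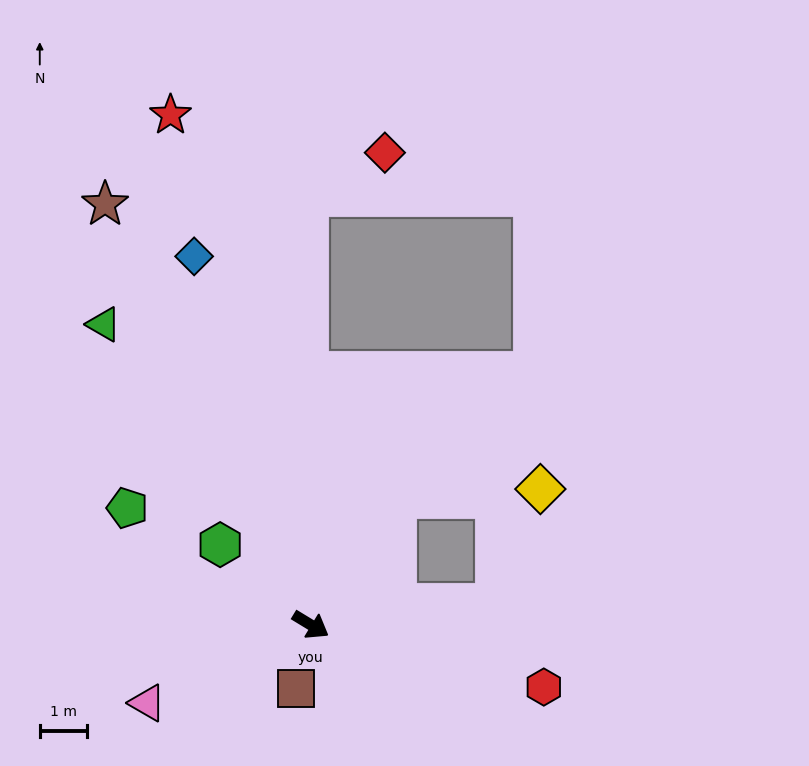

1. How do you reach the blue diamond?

turn left 139°, forward 8.1 m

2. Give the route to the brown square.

turn right 72°, forward 1.4 m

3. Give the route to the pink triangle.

turn right 123°, forward 3.8 m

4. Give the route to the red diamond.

blocked — turn left 122°, forward 9.0 m, then turn right 60°, forward 1.8 m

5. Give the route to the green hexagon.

turn left 170°, forward 2.5 m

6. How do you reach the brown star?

turn left 147°, forward 9.8 m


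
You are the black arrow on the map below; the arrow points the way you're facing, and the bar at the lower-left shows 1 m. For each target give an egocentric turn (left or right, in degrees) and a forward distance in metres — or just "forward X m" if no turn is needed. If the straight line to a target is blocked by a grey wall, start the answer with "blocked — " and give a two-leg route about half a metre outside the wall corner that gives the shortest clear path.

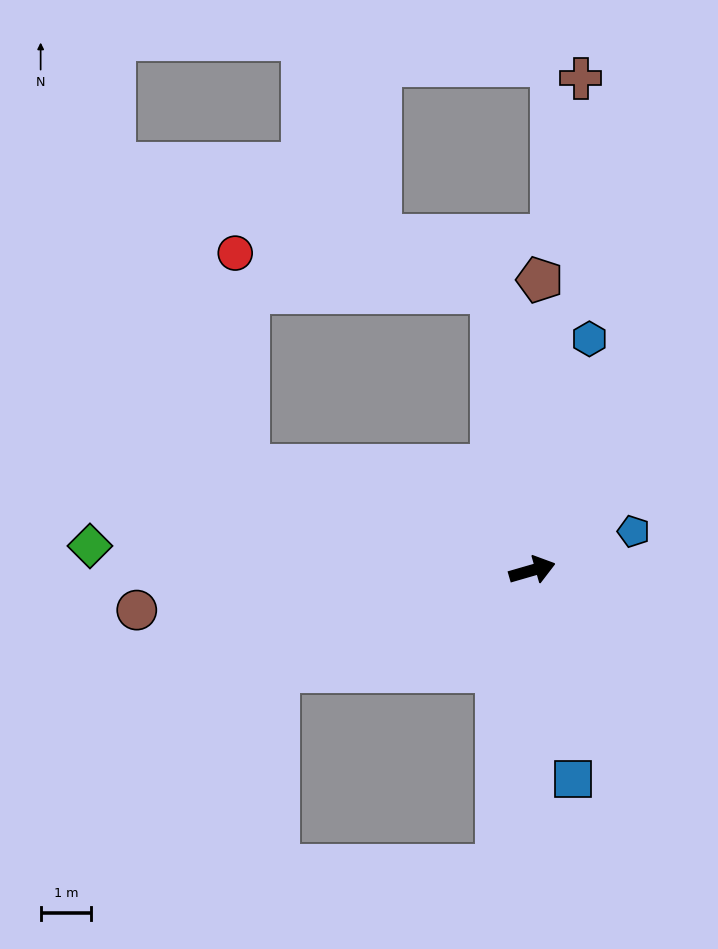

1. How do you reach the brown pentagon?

turn left 72°, forward 5.7 m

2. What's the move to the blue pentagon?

turn left 5°, forward 2.1 m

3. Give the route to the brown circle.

turn left 170°, forward 7.8 m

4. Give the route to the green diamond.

turn left 161°, forward 8.7 m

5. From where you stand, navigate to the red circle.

blocked — turn left 144°, forward 6.0 m, then turn right 67°, forward 4.2 m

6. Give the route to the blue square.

turn right 95°, forward 4.2 m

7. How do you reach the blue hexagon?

turn left 60°, forward 4.7 m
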